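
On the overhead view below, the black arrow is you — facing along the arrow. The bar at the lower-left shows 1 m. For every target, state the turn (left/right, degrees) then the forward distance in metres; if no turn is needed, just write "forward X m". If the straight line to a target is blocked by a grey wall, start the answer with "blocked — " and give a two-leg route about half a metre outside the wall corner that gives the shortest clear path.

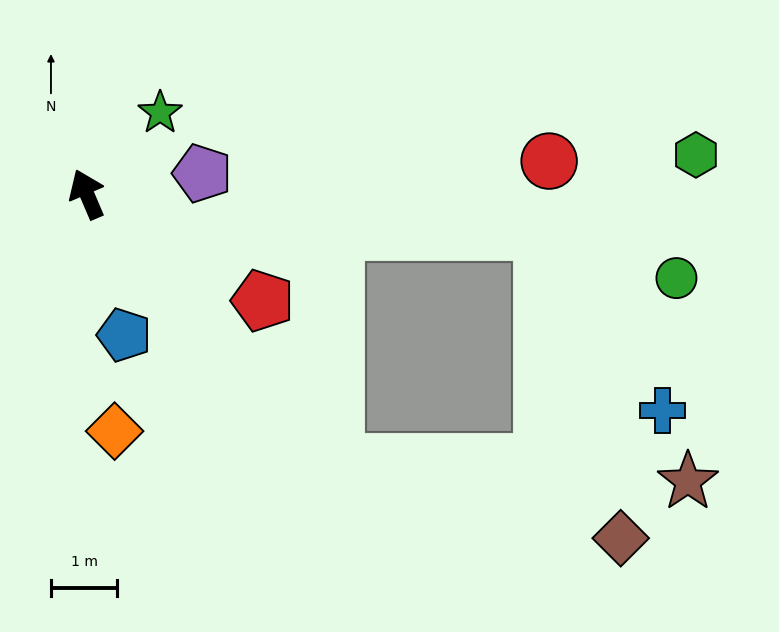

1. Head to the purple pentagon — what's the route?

turn right 103°, forward 1.8 m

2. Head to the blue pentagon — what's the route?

turn left 172°, forward 2.2 m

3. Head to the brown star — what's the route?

blocked — turn right 160°, forward 5.5 m, then turn left 44°, forward 5.3 m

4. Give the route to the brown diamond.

blocked — turn right 160°, forward 5.5 m, then turn left 32°, forward 4.4 m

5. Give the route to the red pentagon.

turn right 144°, forward 3.1 m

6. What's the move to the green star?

turn right 65°, forward 1.7 m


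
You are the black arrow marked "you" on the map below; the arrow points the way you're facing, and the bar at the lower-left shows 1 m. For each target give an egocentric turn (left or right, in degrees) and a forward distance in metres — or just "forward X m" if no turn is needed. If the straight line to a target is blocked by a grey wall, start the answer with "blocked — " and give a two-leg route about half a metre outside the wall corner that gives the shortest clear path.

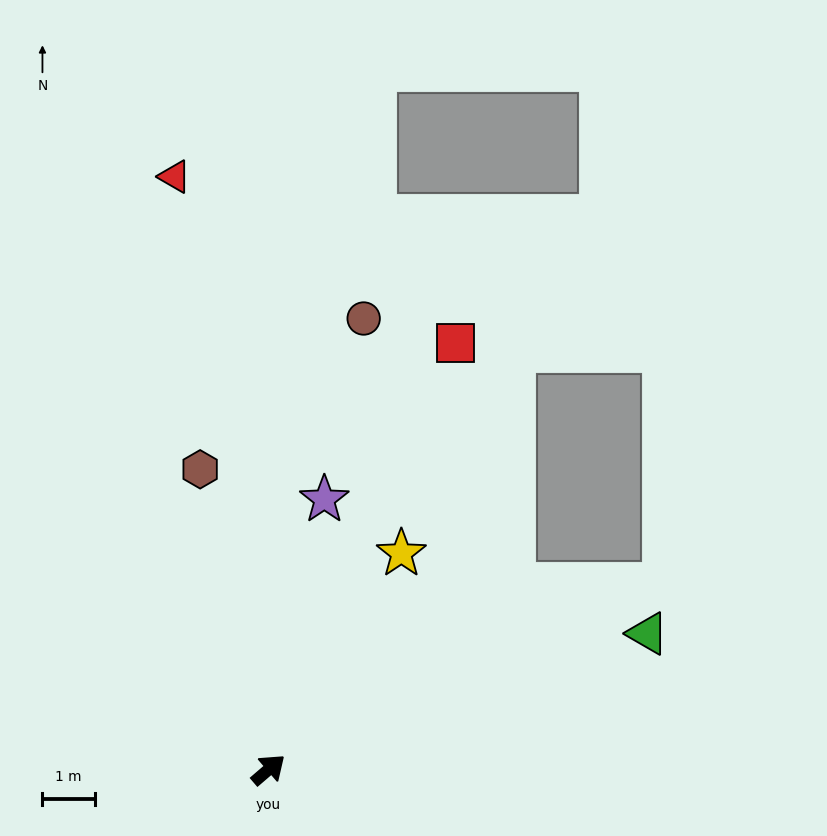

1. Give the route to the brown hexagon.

turn left 62°, forward 5.9 m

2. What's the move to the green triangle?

turn right 21°, forward 7.7 m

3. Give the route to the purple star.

turn left 38°, forward 5.3 m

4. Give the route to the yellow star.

turn left 18°, forward 4.8 m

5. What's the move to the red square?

turn left 26°, forward 8.9 m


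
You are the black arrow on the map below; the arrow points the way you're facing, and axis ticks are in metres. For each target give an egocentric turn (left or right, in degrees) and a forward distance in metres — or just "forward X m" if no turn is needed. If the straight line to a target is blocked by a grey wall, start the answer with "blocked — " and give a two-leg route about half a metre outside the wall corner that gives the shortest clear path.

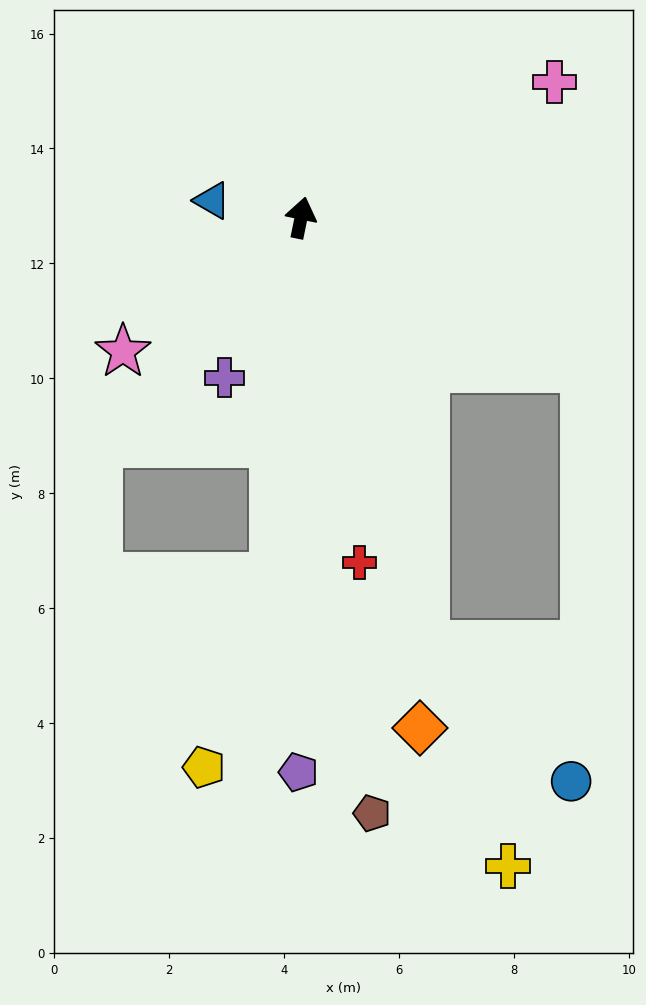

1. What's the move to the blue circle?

blocked — turn right 152°, forward 7.7 m, then turn left 30°, forward 3.5 m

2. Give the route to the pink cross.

turn right 50°, forward 5.0 m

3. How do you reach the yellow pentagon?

blocked — turn right 173°, forward 6.3 m, then turn right 16°, forward 3.5 m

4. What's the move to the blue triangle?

turn left 91°, forward 1.6 m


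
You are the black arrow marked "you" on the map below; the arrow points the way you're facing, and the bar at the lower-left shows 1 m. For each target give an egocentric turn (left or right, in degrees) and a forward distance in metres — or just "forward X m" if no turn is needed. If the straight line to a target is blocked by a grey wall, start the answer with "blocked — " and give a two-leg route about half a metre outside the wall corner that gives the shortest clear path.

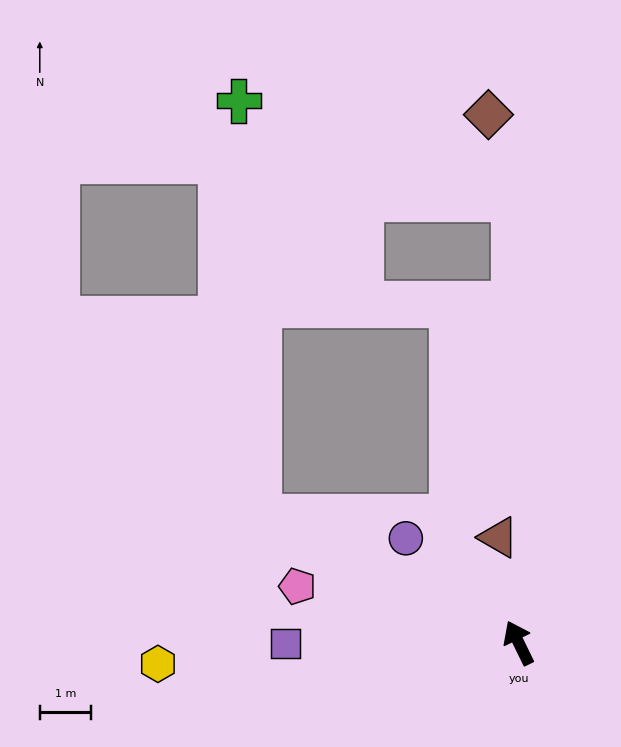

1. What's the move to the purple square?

turn left 64°, forward 4.5 m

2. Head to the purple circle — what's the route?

turn left 21°, forward 3.0 m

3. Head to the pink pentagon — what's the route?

turn left 50°, forward 4.4 m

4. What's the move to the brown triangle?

turn right 15°, forward 2.1 m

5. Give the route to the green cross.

blocked — turn left 38°, forward 5.6 m, then turn right 61°, forward 8.1 m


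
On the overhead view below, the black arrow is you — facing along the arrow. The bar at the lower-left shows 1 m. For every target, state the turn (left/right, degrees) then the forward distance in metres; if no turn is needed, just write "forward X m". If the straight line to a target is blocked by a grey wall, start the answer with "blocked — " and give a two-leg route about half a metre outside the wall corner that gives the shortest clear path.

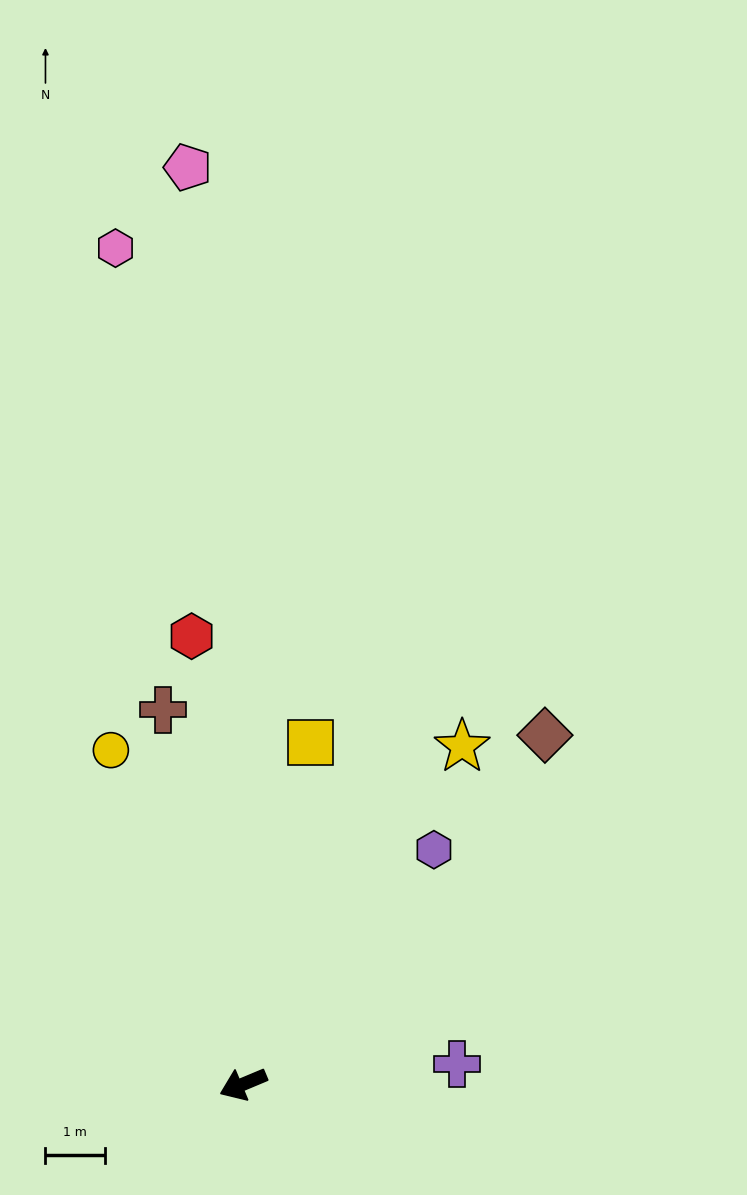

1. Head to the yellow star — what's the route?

turn right 146°, forward 6.8 m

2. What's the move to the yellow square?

turn right 124°, forward 5.9 m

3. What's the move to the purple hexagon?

turn right 152°, forward 5.1 m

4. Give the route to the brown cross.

turn right 101°, forward 6.5 m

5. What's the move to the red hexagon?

turn right 106°, forward 7.6 m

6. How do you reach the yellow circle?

turn right 91°, forward 6.1 m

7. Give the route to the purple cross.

turn left 163°, forward 3.6 m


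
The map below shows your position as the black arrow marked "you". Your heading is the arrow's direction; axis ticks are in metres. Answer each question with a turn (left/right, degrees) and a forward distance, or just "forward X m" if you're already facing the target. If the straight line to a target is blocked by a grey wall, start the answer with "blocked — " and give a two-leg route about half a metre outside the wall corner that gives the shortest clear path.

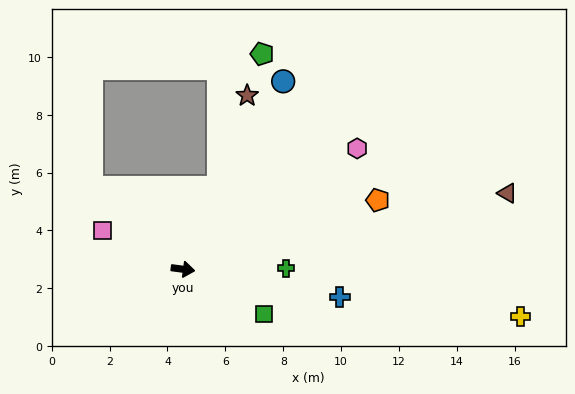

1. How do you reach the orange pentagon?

turn left 27°, forward 7.1 m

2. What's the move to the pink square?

turn left 162°, forward 3.1 m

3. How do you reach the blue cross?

turn right 3°, forward 5.5 m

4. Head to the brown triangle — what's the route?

turn left 21°, forward 11.5 m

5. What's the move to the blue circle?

turn left 69°, forward 7.4 m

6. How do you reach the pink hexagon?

turn left 42°, forward 7.3 m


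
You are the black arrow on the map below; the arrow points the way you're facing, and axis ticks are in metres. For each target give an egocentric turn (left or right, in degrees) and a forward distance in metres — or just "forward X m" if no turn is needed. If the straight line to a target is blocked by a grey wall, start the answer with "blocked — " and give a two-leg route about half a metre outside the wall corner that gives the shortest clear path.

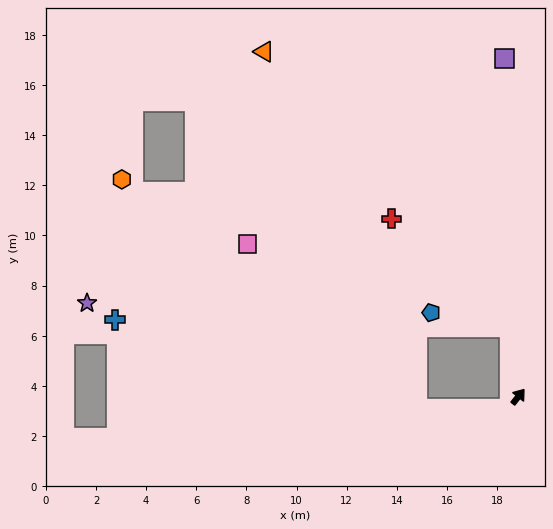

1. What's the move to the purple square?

turn left 41°, forward 13.5 m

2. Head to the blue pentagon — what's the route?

blocked — turn left 45°, forward 2.8 m, then turn left 73°, forward 3.2 m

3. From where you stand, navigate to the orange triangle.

blocked — turn left 45°, forward 2.8 m, then turn left 35°, forward 14.7 m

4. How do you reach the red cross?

blocked — turn left 45°, forward 2.8 m, then turn left 41°, forward 6.4 m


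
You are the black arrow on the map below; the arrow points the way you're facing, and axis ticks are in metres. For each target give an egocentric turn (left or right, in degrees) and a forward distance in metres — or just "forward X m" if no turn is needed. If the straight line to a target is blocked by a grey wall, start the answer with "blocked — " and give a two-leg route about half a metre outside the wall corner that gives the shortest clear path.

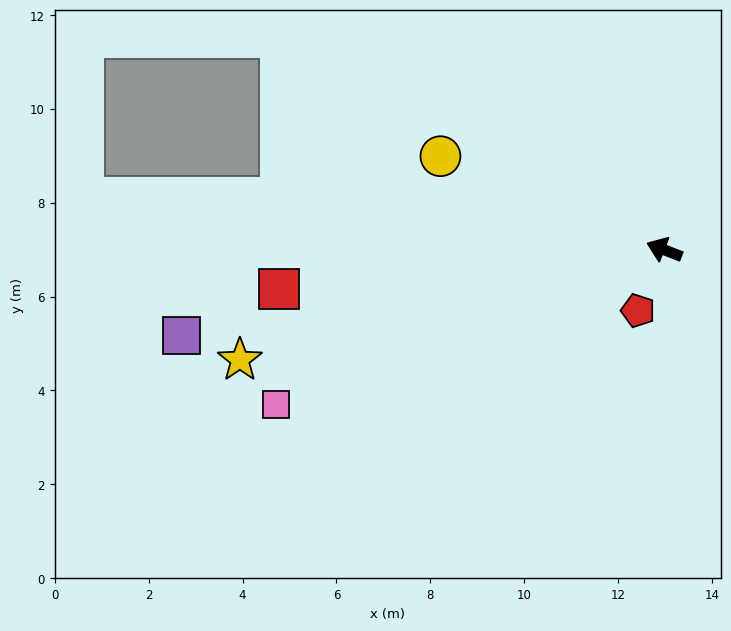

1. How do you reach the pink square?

turn left 43°, forward 8.9 m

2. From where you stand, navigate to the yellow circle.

forward 5.2 m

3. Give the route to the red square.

turn left 27°, forward 8.3 m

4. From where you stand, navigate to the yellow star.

turn left 36°, forward 9.3 m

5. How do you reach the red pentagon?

turn left 88°, forward 1.4 m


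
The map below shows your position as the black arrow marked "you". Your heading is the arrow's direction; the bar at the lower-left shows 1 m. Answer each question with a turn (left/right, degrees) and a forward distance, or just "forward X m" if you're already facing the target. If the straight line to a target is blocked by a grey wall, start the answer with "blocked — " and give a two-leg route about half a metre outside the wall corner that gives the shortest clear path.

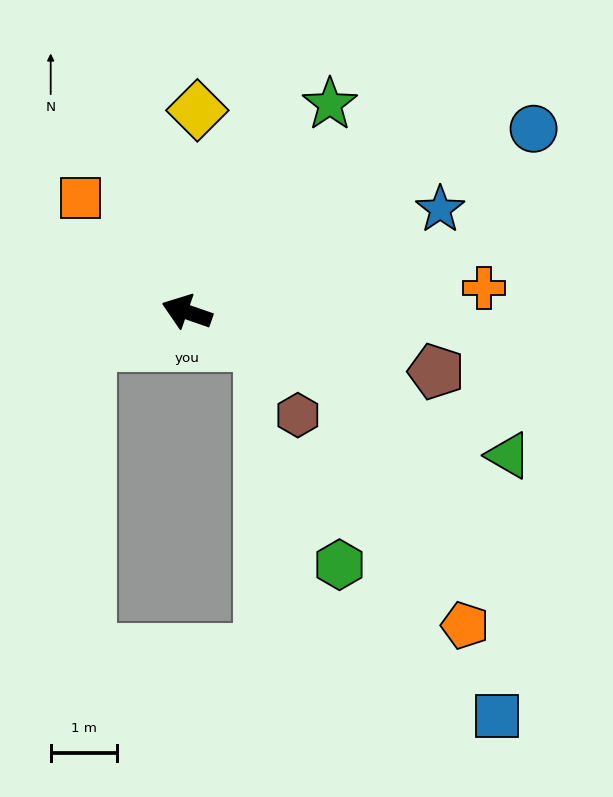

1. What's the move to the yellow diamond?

turn right 74°, forward 3.0 m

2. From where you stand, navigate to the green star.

turn right 105°, forward 3.8 m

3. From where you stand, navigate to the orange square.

turn right 28°, forward 2.3 m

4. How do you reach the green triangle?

turn left 175°, forward 5.3 m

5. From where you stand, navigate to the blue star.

turn right 139°, forward 4.1 m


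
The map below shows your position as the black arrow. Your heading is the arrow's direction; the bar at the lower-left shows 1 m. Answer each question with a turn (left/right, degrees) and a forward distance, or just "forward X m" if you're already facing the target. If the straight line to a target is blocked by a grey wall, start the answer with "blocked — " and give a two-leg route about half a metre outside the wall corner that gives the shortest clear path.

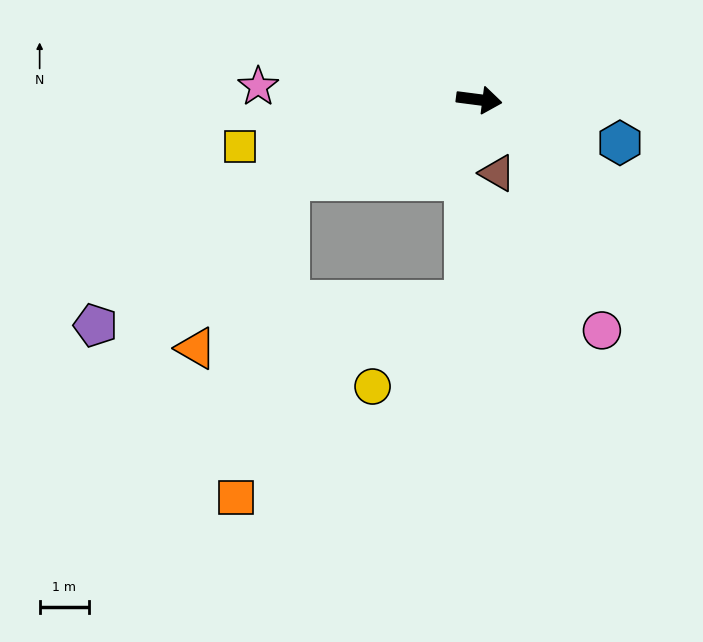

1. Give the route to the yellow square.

turn right 162°, forward 4.9 m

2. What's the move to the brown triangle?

turn right 69°, forward 1.5 m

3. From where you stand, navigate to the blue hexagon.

turn right 10°, forward 3.0 m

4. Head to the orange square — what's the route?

blocked — turn right 150°, forward 4.2 m, then turn left 58°, forward 6.5 m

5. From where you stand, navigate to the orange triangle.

blocked — turn right 150°, forward 4.2 m, then turn left 39°, forward 3.9 m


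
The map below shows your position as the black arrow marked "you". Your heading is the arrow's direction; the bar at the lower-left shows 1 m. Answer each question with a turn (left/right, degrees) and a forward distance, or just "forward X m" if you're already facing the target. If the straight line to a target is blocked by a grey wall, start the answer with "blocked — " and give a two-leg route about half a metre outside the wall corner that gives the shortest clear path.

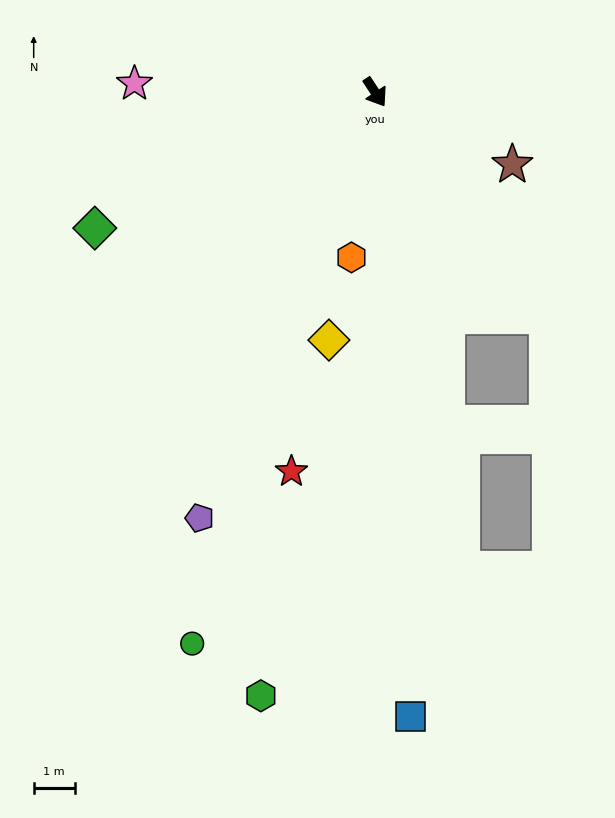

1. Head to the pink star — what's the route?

turn right 125°, forward 5.9 m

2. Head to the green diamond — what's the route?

turn right 97°, forward 7.6 m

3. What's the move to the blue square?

turn right 30°, forward 15.2 m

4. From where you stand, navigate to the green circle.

turn right 52°, forward 14.1 m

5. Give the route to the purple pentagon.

turn right 56°, forward 11.2 m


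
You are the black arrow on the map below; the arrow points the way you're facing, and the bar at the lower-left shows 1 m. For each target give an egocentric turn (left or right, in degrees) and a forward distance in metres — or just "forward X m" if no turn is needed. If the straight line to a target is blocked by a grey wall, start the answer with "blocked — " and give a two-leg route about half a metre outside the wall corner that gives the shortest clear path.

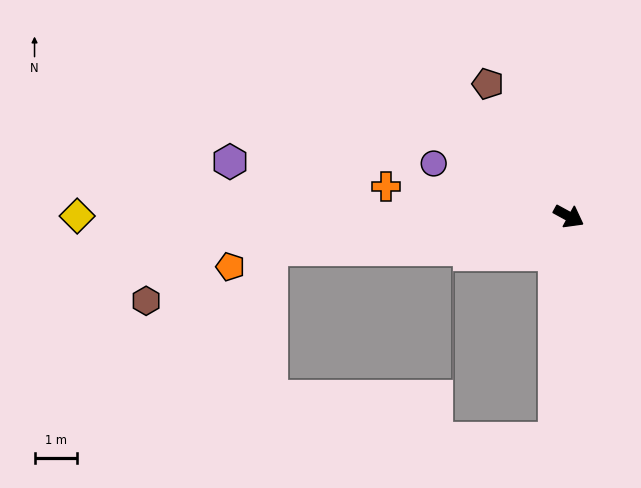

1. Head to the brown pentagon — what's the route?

turn left 150°, forward 3.7 m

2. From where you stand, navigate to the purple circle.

turn right 173°, forward 3.4 m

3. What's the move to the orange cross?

turn right 161°, forward 4.4 m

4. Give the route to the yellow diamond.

turn right 151°, forward 11.7 m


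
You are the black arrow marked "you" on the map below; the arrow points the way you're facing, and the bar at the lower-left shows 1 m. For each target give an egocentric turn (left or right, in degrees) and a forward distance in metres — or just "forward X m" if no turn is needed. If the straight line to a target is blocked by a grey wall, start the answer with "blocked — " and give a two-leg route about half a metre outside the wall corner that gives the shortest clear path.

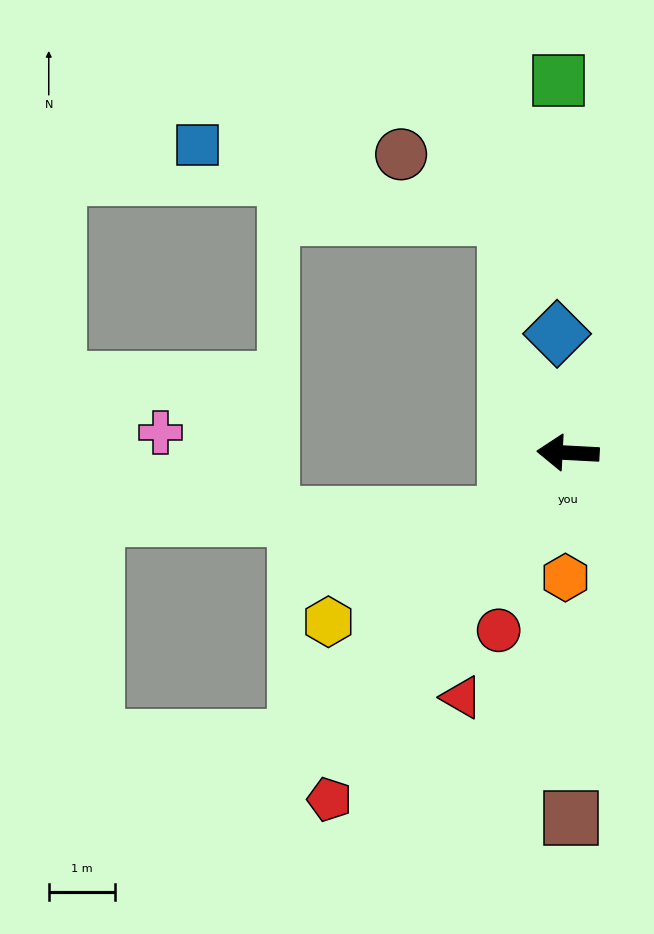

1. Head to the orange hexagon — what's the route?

turn left 92°, forward 1.9 m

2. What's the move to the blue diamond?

turn right 82°, forward 1.8 m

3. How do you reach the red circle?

turn left 72°, forward 2.9 m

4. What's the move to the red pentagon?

turn left 58°, forward 6.4 m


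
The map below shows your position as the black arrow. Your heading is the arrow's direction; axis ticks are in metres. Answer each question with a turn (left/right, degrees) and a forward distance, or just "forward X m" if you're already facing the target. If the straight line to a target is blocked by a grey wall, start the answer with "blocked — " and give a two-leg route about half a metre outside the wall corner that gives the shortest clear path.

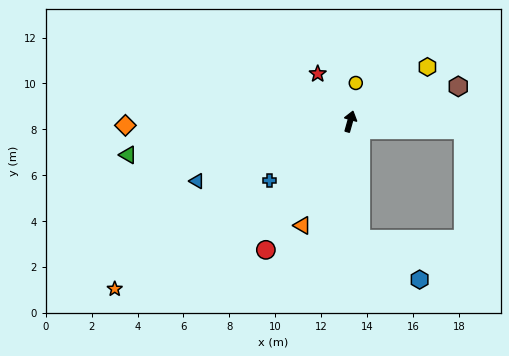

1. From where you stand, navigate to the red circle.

turn left 162°, forward 6.7 m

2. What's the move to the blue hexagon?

blocked — turn right 159°, forward 5.1 m, then turn left 50°, forward 3.1 m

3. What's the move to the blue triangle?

turn left 127°, forward 7.2 m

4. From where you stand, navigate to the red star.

turn left 50°, forward 2.5 m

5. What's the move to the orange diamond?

turn left 107°, forward 9.8 m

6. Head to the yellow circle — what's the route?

turn left 7°, forward 1.7 m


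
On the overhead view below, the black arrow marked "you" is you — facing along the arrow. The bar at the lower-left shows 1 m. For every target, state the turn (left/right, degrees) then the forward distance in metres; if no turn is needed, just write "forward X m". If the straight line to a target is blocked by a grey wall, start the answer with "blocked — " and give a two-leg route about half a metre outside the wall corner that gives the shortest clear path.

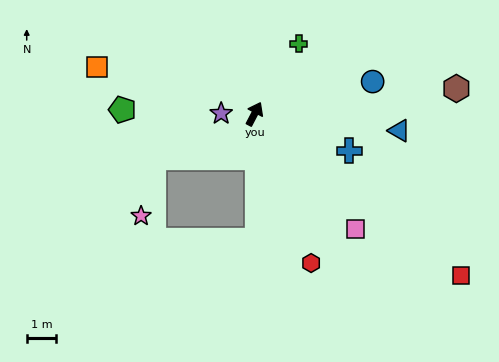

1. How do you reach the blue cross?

turn right 84°, forward 3.4 m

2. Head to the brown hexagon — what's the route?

turn right 55°, forward 6.9 m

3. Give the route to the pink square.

turn right 111°, forward 5.2 m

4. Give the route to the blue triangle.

turn right 69°, forward 4.9 m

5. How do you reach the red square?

turn right 100°, forward 8.9 m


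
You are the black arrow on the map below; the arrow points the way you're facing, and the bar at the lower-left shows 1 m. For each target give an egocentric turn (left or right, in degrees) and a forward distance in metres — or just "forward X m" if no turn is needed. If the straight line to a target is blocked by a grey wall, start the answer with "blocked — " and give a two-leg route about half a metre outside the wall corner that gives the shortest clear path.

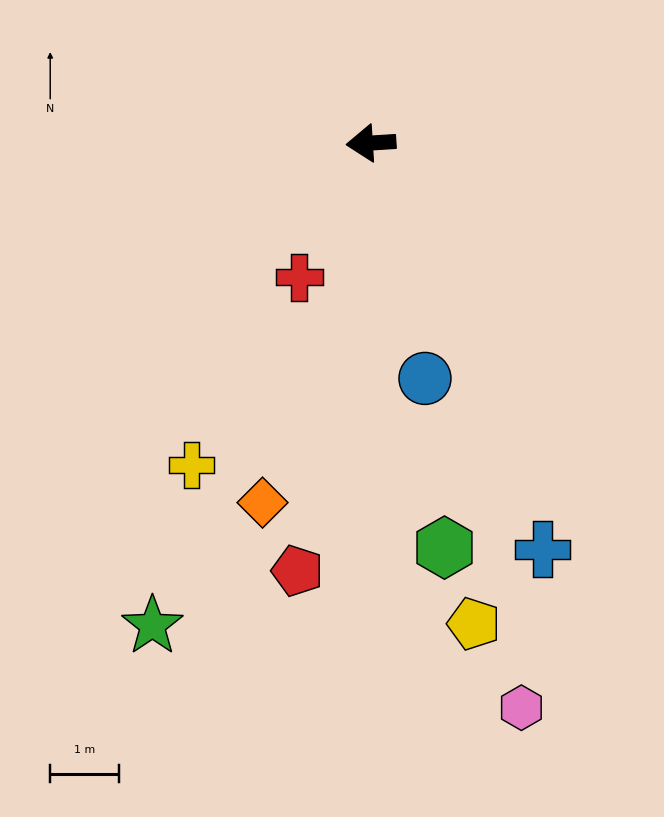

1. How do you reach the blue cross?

turn left 109°, forward 6.4 m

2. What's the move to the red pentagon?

turn left 77°, forward 6.3 m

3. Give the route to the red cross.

turn left 58°, forward 2.2 m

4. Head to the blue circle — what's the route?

turn left 99°, forward 3.5 m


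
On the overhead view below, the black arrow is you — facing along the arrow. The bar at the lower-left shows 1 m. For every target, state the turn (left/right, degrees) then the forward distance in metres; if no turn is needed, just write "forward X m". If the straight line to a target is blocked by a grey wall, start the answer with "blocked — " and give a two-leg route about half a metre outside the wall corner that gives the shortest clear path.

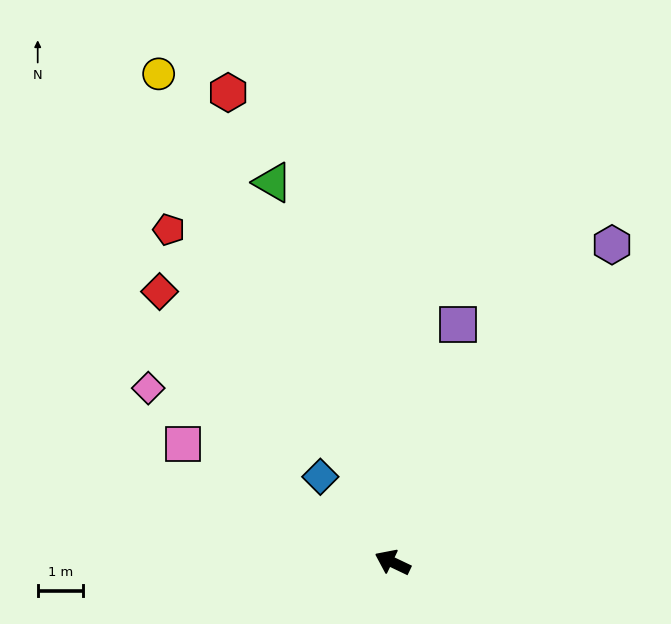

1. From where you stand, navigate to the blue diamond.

turn right 24°, forward 2.5 m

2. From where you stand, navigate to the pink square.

turn right 4°, forward 5.3 m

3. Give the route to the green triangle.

turn right 47°, forward 8.7 m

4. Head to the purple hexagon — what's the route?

turn right 99°, forward 8.5 m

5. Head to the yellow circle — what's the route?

turn right 39°, forward 11.9 m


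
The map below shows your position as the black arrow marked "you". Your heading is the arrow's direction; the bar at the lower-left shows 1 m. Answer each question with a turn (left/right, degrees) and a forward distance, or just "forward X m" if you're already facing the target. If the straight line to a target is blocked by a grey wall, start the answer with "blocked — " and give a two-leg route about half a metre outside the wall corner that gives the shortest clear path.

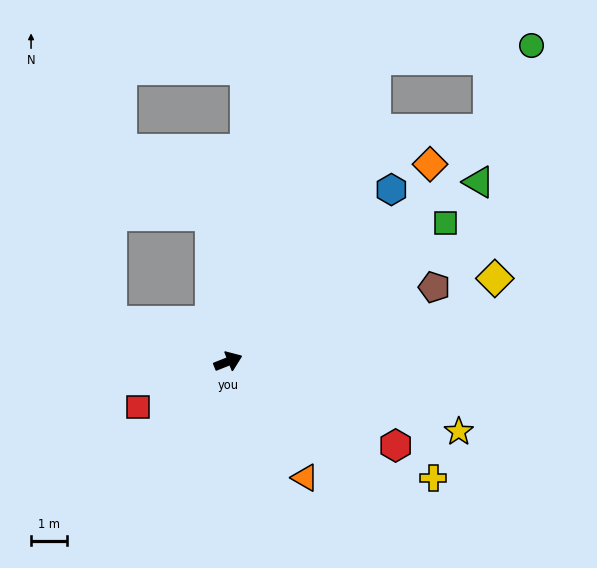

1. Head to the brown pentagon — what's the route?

forward 6.0 m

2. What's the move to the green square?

turn left 11°, forward 7.1 m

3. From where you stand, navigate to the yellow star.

turn right 39°, forward 6.6 m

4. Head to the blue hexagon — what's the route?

turn left 25°, forward 6.5 m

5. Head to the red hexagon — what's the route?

turn right 48°, forward 5.2 m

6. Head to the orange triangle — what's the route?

turn right 78°, forward 3.8 m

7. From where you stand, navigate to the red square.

turn right 175°, forward 2.8 m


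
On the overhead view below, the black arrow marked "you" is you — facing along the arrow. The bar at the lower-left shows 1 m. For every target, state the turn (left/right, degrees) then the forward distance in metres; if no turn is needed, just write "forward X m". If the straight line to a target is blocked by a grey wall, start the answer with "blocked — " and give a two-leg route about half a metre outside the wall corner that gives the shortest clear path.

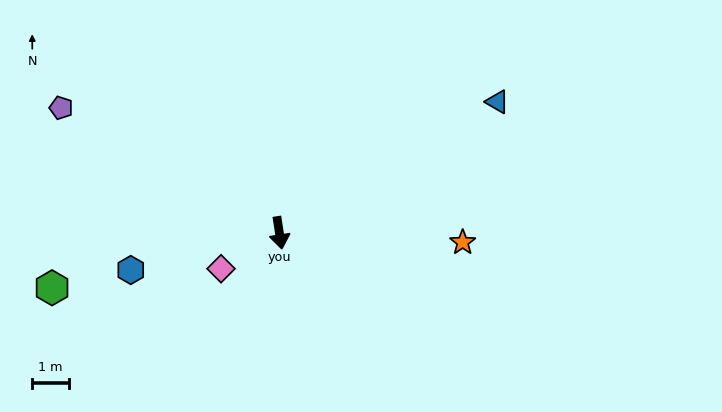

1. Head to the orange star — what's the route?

turn left 78°, forward 5.0 m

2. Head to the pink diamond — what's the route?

turn right 67°, forward 1.9 m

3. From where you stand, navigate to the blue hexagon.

turn right 85°, forward 4.2 m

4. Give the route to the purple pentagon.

turn right 129°, forward 6.8 m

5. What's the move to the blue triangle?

turn left 112°, forward 6.9 m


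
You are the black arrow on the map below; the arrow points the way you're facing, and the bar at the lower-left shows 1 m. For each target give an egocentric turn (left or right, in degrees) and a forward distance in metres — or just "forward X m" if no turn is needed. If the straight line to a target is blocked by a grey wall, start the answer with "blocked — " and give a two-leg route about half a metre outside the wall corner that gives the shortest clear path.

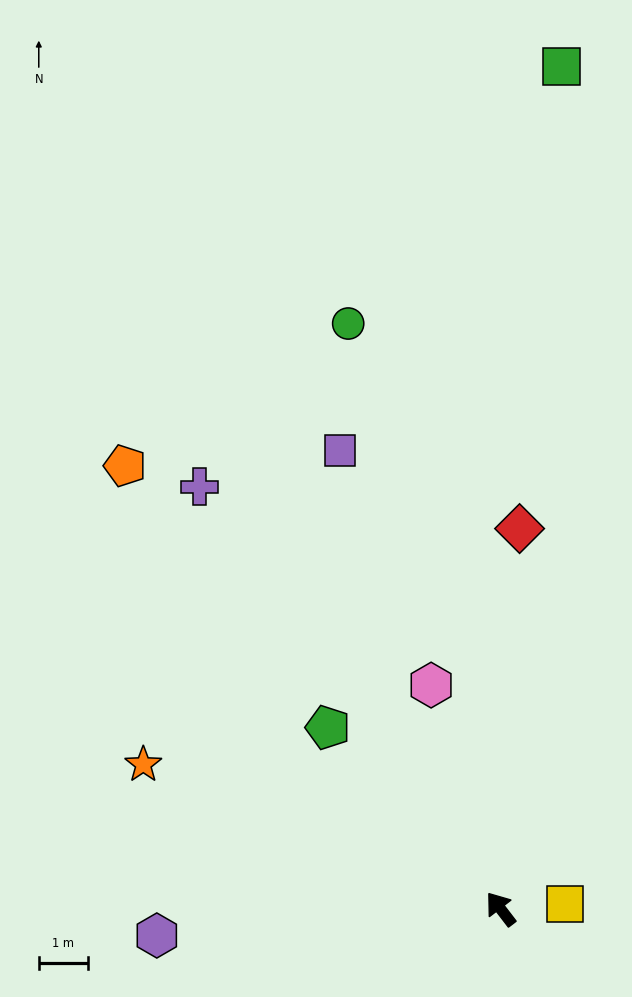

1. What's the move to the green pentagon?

turn left 6°, forward 5.1 m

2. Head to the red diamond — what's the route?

turn right 40°, forward 7.7 m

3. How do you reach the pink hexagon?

turn right 20°, forward 4.8 m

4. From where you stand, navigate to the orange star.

turn left 31°, forward 7.8 m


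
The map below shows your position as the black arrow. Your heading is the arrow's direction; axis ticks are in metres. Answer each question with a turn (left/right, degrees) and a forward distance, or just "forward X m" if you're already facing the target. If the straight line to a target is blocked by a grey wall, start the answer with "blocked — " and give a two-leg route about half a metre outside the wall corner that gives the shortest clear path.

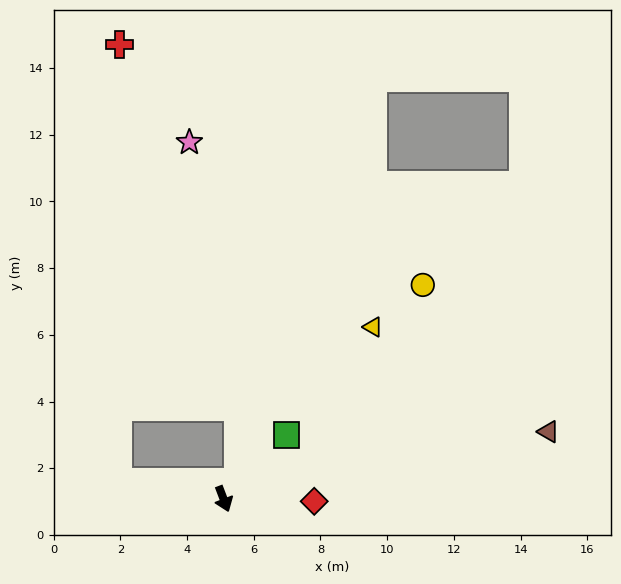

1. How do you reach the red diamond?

turn left 68°, forward 2.7 m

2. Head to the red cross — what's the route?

blocked — turn right 120°, forward 3.2 m, then turn right 81°, forward 13.1 m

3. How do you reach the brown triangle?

turn left 81°, forward 9.9 m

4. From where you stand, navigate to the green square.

turn left 114°, forward 2.7 m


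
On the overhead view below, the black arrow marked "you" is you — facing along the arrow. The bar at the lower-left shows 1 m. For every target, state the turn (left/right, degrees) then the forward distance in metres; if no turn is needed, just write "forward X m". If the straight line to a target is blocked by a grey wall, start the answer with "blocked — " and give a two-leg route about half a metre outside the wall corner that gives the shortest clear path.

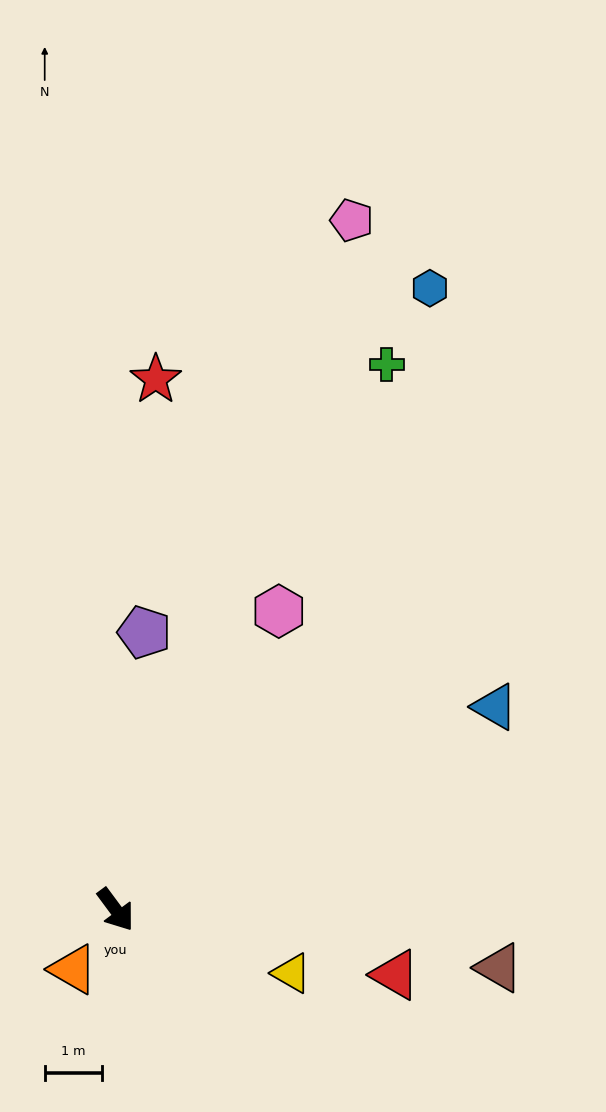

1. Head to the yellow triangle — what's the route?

turn left 34°, forward 3.3 m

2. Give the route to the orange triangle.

turn right 72°, forward 1.3 m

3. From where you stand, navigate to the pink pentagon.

turn left 125°, forward 12.7 m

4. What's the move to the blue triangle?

turn left 82°, forward 7.5 m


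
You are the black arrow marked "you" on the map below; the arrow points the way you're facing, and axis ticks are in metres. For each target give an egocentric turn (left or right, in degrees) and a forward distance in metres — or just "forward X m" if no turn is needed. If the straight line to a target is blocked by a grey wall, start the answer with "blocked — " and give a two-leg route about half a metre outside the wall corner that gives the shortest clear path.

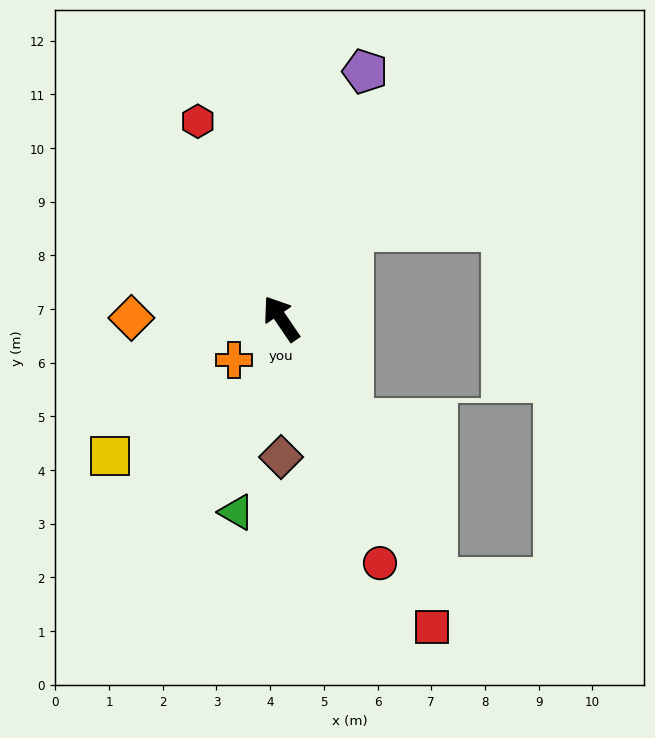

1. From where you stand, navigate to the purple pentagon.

turn right 53°, forward 4.9 m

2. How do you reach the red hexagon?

turn right 11°, forward 4.0 m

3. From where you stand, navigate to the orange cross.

turn left 97°, forward 1.2 m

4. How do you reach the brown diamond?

turn left 146°, forward 2.6 m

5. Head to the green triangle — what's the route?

turn left 133°, forward 3.7 m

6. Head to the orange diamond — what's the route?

turn left 55°, forward 2.8 m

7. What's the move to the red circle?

turn left 168°, forward 4.9 m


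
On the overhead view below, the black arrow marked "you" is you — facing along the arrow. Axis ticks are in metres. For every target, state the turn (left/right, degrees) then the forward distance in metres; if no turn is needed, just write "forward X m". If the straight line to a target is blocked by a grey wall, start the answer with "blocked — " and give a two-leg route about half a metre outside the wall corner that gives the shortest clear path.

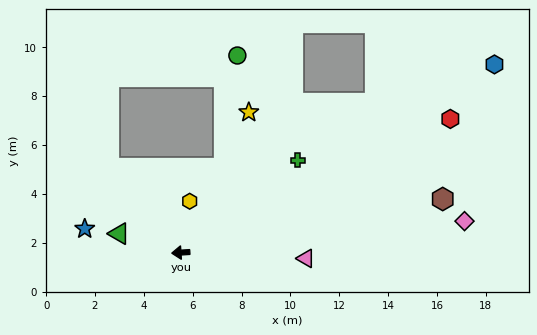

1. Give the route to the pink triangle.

turn left 174°, forward 5.1 m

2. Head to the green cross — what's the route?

turn right 145°, forward 6.1 m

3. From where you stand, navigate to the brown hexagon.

turn right 172°, forward 10.9 m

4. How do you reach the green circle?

blocked — turn right 121°, forward 3.9 m, then turn left 21°, forward 4.6 m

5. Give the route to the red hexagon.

turn right 157°, forward 12.3 m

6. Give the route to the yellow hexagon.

turn right 104°, forward 2.1 m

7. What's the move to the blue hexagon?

turn right 153°, forward 15.0 m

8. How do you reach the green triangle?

turn right 21°, forward 2.6 m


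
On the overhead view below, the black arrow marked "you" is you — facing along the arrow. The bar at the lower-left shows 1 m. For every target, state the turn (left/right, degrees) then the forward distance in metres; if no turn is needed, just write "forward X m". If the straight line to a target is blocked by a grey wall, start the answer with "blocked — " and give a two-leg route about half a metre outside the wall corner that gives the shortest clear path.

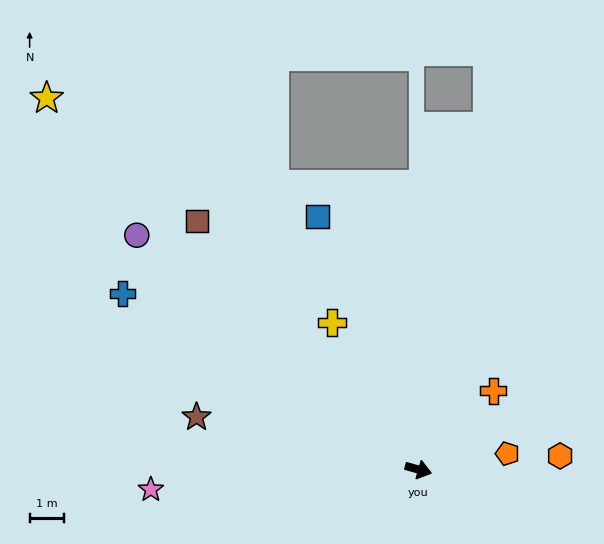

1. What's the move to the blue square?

turn left 128°, forward 7.9 m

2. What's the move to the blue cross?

turn left 165°, forward 10.0 m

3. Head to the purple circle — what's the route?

turn left 156°, forward 10.6 m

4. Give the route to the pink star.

turn right 160°, forward 7.8 m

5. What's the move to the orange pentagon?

turn left 26°, forward 2.6 m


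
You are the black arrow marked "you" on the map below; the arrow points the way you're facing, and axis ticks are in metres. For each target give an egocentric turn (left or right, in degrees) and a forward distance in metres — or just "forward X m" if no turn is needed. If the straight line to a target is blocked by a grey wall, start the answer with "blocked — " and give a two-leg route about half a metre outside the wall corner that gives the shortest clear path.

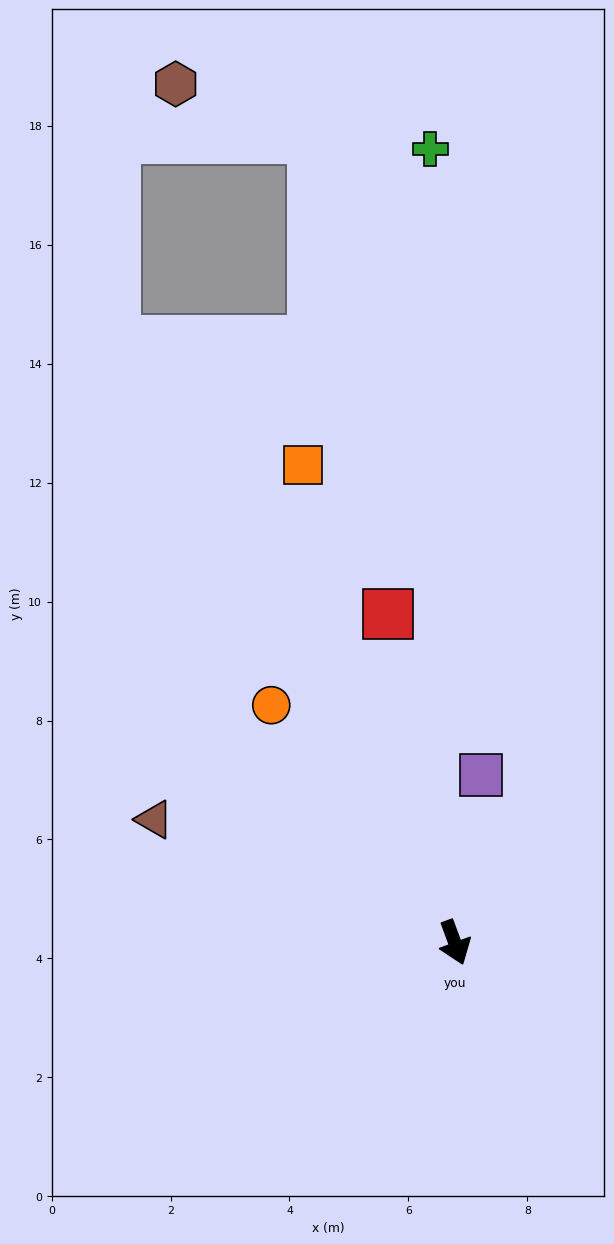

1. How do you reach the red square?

turn left 171°, forward 5.6 m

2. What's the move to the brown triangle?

turn right 132°, forward 5.5 m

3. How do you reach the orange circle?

turn right 163°, forward 5.0 m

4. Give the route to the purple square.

turn left 151°, forward 2.8 m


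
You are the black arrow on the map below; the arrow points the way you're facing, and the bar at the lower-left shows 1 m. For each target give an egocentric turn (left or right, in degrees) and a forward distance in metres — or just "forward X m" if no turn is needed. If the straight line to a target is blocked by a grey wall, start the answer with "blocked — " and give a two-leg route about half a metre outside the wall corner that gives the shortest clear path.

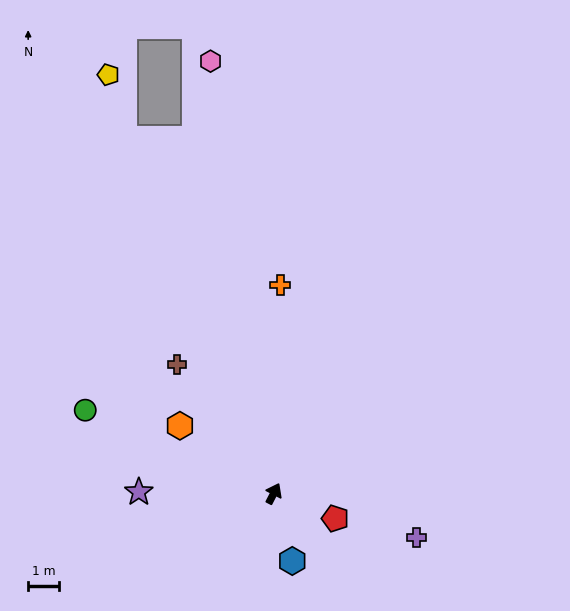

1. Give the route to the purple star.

turn left 117°, forward 4.4 m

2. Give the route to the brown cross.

turn left 64°, forward 5.3 m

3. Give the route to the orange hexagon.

turn left 81°, forward 3.8 m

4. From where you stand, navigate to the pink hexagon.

turn left 36°, forward 14.3 m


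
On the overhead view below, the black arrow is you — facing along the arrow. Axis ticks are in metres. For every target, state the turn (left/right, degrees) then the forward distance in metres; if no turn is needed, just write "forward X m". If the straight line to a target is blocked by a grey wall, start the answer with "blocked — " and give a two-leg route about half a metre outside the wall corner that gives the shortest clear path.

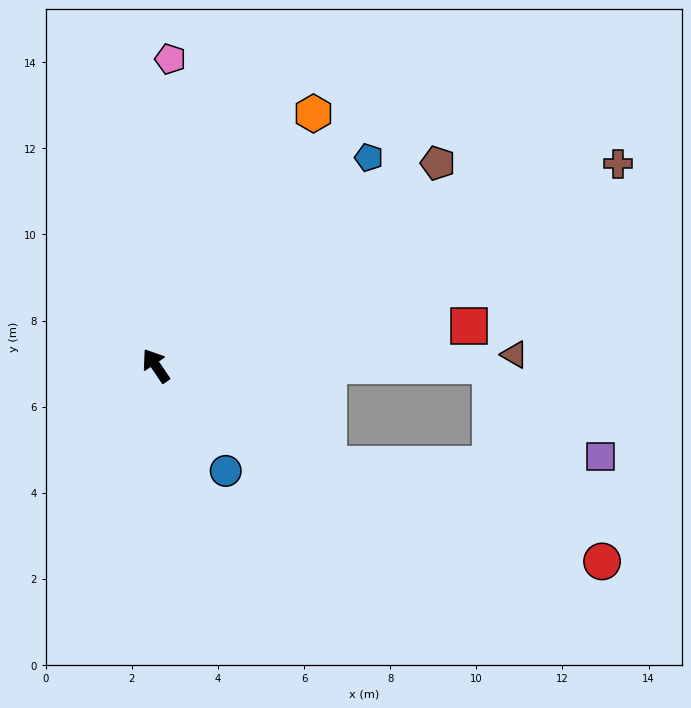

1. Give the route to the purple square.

blocked — turn right 124°, forward 7.8 m, then turn right 40°, forward 3.3 m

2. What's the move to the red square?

turn right 117°, forward 7.3 m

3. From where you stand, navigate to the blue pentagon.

turn right 80°, forward 6.9 m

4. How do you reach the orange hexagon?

turn right 66°, forward 6.9 m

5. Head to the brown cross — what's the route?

turn right 100°, forward 11.7 m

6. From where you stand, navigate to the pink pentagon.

turn right 37°, forward 7.1 m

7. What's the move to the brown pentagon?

turn right 88°, forward 8.1 m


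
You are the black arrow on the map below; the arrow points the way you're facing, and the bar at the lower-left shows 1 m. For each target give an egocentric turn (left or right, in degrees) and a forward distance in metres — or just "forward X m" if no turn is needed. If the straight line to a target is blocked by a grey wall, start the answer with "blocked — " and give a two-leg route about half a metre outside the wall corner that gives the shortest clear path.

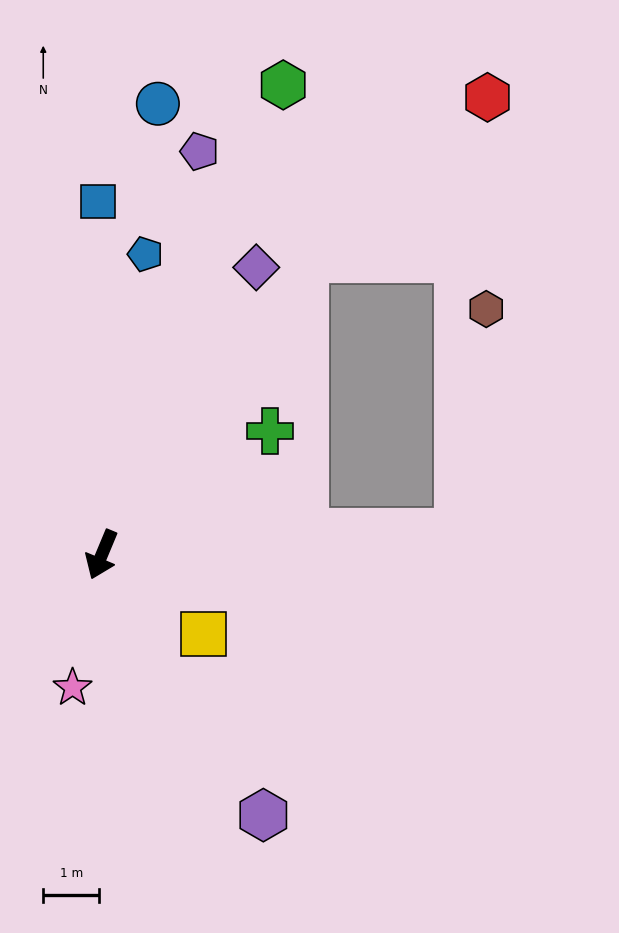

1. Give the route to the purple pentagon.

turn right 171°, forward 7.4 m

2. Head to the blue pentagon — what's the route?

turn right 166°, forward 5.4 m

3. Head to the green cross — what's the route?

turn left 149°, forward 3.7 m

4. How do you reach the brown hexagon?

blocked — turn left 116°, forward 6.4 m, then turn left 80°, forward 4.0 m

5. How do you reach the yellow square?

turn left 75°, forward 2.3 m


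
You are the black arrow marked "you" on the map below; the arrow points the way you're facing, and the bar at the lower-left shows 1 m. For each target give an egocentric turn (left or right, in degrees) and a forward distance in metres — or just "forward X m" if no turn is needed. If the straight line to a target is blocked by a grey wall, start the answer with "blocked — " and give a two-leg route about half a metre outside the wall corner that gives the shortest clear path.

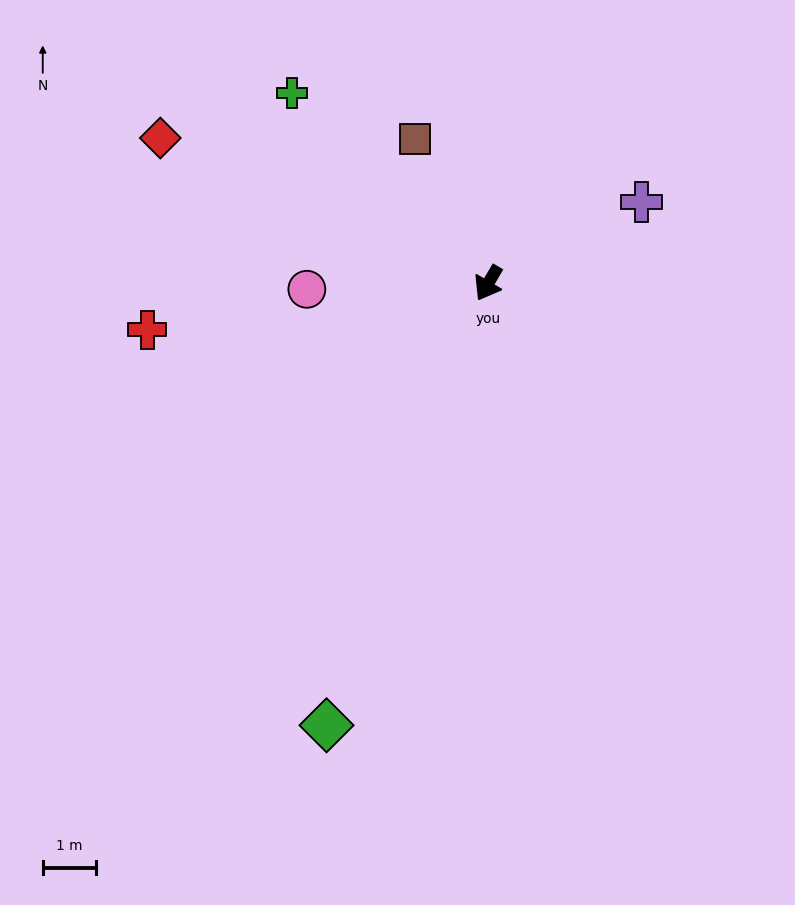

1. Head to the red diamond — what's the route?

turn right 83°, forward 6.8 m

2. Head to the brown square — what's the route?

turn right 123°, forward 3.0 m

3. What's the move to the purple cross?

turn left 148°, forward 3.3 m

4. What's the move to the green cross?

turn right 104°, forward 5.2 m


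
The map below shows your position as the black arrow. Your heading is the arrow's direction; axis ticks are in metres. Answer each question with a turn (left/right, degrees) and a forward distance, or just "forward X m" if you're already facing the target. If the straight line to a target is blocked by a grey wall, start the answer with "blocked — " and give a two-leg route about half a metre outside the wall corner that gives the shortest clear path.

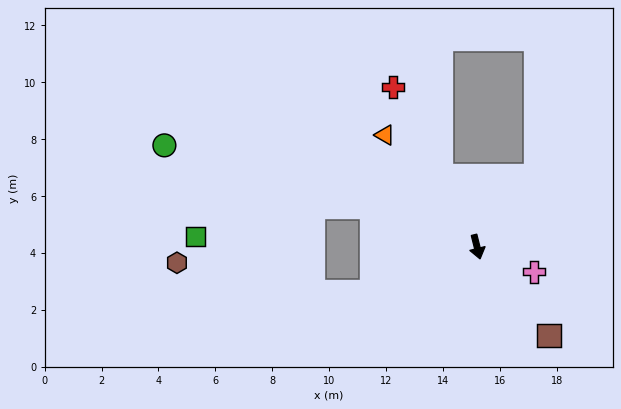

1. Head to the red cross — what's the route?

turn right 166°, forward 6.3 m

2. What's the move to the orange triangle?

turn right 155°, forward 5.1 m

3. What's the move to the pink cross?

turn left 52°, forward 2.2 m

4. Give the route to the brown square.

turn left 25°, forward 4.0 m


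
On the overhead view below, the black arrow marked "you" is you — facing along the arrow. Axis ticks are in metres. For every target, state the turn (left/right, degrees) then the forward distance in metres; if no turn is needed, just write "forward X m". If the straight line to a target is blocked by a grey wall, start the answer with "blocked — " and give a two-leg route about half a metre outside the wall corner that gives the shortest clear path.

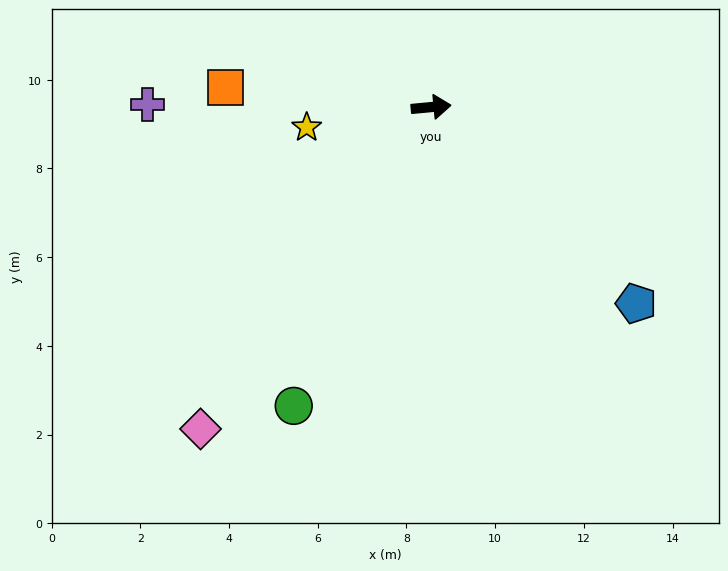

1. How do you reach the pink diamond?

turn right 131°, forward 8.9 m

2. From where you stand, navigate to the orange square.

turn left 169°, forward 4.7 m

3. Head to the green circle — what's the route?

turn right 120°, forward 7.4 m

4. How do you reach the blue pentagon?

turn right 49°, forward 6.4 m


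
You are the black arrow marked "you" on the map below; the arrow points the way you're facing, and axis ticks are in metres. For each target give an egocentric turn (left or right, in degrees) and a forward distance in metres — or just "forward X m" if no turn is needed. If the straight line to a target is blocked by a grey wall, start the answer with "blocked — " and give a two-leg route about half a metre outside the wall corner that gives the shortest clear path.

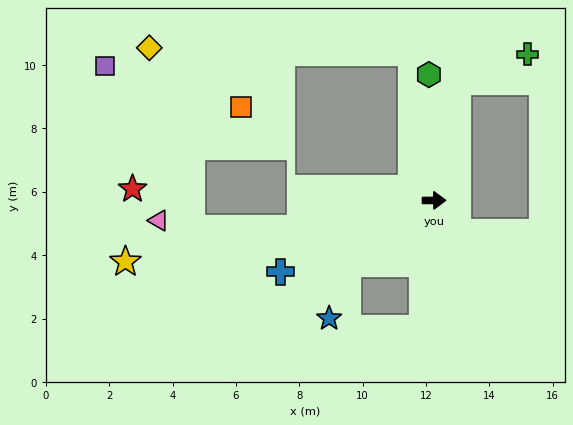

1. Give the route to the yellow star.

turn right 169°, forward 9.9 m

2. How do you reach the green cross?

blocked — turn left 78°, forward 3.8 m, then turn right 57°, forward 2.4 m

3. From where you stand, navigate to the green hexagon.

turn left 92°, forward 4.0 m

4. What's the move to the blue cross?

turn right 155°, forward 5.3 m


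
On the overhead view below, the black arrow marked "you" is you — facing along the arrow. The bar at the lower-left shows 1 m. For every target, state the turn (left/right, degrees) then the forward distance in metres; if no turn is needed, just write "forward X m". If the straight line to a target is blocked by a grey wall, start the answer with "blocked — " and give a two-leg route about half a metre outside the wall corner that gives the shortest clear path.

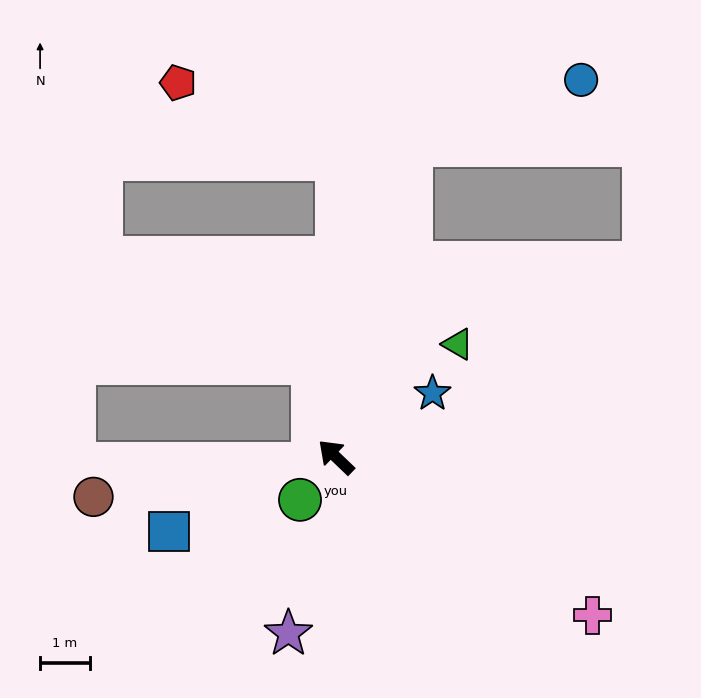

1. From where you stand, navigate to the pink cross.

turn right 168°, forward 6.1 m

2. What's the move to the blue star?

turn right 103°, forward 2.3 m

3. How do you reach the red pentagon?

blocked — turn right 46°, forward 6.0 m, then turn left 64°, forward 3.5 m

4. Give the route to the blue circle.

blocked — turn right 60°, forward 6.5 m, then turn right 55°, forward 3.7 m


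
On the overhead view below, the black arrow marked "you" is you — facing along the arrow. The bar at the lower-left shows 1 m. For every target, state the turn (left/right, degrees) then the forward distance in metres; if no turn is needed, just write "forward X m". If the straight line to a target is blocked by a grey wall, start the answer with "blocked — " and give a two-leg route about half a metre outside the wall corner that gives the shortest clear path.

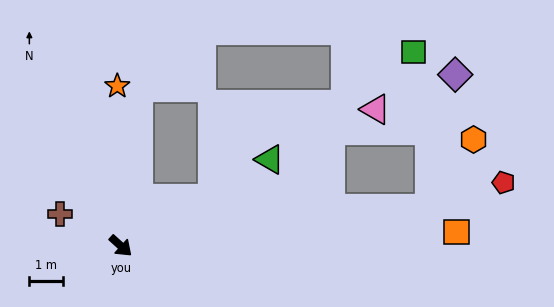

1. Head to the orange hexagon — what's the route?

blocked — turn left 49°, forward 9.3 m, then turn left 50°, forward 2.4 m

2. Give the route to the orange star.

turn left 133°, forward 4.8 m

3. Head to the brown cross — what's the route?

turn right 165°, forward 2.0 m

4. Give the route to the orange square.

turn left 45°, forward 10.0 m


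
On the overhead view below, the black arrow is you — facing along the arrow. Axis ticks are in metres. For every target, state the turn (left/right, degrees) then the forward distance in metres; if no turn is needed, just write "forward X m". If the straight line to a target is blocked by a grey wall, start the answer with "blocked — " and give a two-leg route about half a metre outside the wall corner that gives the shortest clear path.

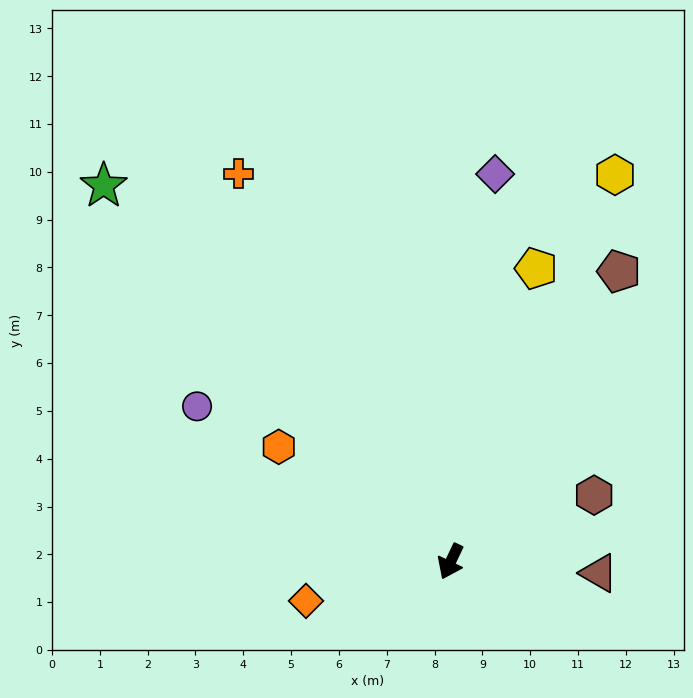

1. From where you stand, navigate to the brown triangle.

turn left 111°, forward 3.1 m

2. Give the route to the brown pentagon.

turn left 175°, forward 7.0 m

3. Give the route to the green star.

turn right 112°, forward 10.7 m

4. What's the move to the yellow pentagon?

turn right 171°, forward 6.4 m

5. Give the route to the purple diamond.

turn right 161°, forward 8.2 m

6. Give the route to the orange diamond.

turn right 49°, forward 3.1 m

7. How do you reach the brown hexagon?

turn left 140°, forward 3.3 m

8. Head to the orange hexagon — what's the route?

turn right 98°, forward 4.3 m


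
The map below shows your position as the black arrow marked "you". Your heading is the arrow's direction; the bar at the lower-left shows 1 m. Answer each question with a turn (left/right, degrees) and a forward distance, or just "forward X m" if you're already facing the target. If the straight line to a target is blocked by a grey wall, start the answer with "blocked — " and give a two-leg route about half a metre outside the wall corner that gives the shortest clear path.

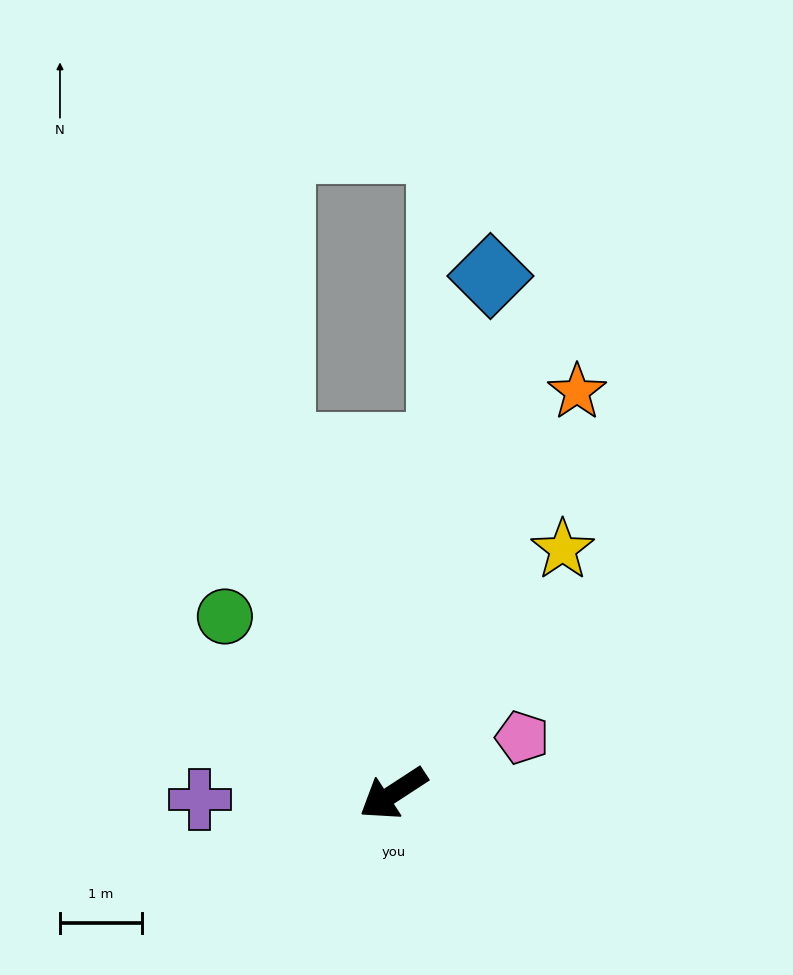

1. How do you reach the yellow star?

turn right 158°, forward 3.6 m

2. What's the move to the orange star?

turn right 148°, forward 5.4 m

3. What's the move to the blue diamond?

turn right 134°, forward 6.4 m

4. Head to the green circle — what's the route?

turn right 80°, forward 3.0 m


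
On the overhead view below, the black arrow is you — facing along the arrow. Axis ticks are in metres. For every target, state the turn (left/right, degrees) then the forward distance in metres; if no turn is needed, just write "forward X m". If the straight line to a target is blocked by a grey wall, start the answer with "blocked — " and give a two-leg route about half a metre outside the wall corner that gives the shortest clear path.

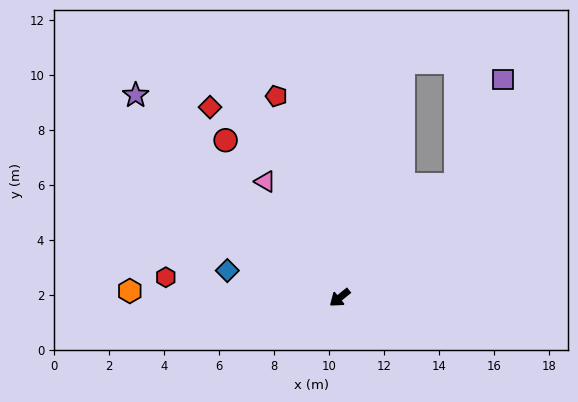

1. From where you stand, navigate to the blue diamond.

turn right 52°, forward 4.2 m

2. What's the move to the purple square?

blocked — turn right 174°, forward 5.9 m, then turn left 21°, forward 4.2 m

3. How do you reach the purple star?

turn right 84°, forward 10.5 m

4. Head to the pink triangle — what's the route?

turn right 96°, forward 5.0 m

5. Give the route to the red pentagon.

turn right 111°, forward 7.7 m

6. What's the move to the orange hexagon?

turn right 41°, forward 7.6 m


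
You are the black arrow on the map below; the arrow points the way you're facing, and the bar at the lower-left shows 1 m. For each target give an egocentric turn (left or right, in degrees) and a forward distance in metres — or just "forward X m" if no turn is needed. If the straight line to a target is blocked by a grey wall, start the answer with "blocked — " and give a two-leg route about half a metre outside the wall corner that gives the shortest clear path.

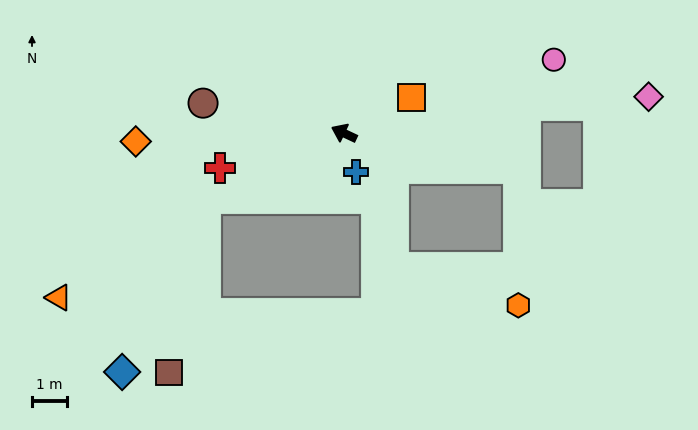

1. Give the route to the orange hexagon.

blocked — turn right 167°, forward 5.1 m, then turn right 77°, forward 3.9 m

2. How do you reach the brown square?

blocked — turn left 51°, forward 4.4 m, then turn left 52°, forward 5.1 m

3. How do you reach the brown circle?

turn left 13°, forward 4.1 m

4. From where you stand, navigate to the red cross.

turn left 41°, forward 3.7 m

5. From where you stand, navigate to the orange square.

turn right 127°, forward 2.2 m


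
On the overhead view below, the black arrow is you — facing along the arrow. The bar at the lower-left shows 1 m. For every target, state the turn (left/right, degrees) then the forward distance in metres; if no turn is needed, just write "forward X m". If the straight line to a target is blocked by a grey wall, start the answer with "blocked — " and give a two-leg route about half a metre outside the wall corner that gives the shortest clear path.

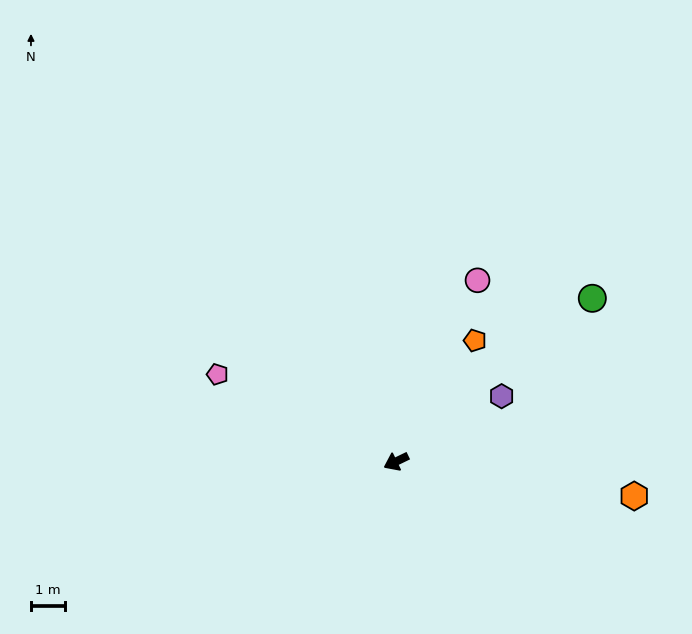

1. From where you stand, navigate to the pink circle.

turn right 140°, forward 5.9 m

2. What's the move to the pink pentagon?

turn right 52°, forward 5.9 m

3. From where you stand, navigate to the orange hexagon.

turn left 146°, forward 7.1 m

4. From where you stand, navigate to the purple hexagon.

turn right 174°, forward 3.7 m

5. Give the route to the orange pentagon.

turn right 149°, forward 4.3 m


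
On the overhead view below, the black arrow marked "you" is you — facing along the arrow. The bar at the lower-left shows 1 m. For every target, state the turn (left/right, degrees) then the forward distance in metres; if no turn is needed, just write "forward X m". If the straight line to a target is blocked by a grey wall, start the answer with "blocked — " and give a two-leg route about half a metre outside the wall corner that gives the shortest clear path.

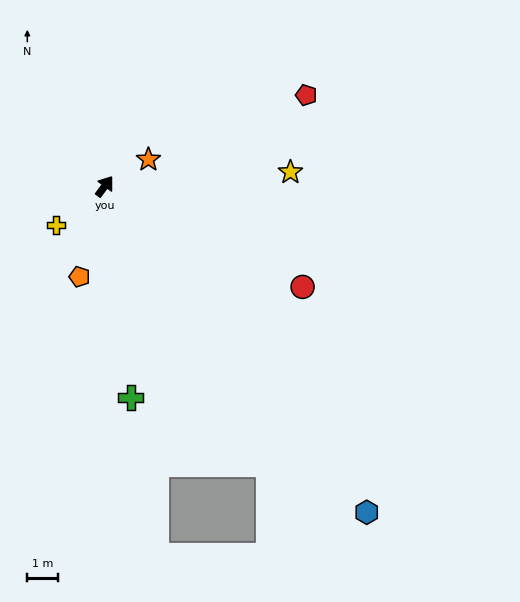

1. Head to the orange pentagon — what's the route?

turn right 159°, forward 3.1 m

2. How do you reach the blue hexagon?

turn right 105°, forward 13.7 m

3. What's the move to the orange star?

turn right 22°, forward 1.7 m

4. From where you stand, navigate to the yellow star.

turn right 49°, forward 6.1 m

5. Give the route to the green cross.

turn right 137°, forward 7.0 m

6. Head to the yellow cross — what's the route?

turn left 165°, forward 2.0 m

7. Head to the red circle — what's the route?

turn right 81°, forward 7.2 m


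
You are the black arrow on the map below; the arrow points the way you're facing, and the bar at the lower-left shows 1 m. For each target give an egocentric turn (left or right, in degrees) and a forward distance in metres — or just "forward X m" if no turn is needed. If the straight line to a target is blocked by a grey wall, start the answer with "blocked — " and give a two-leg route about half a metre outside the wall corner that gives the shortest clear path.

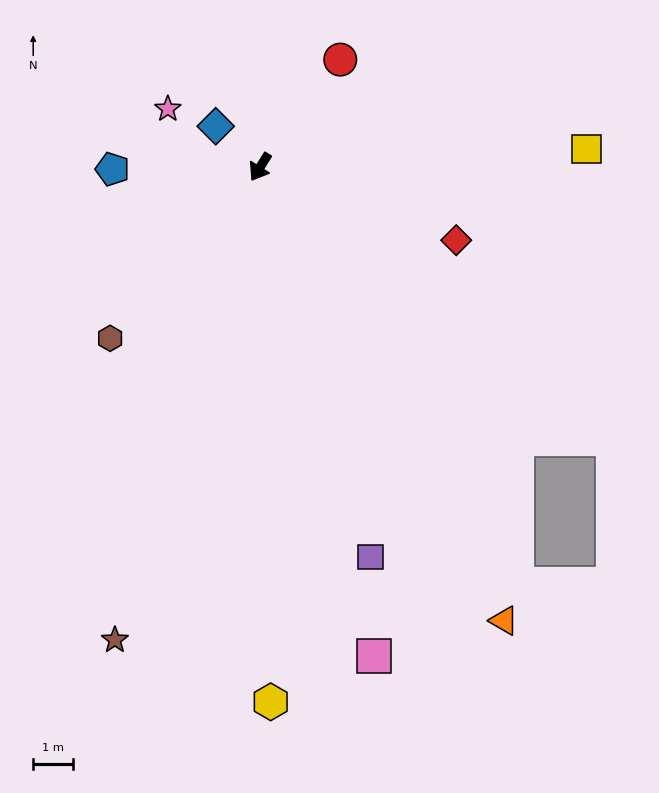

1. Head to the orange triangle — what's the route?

turn left 60°, forward 12.8 m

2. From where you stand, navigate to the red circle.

turn left 175°, forward 3.3 m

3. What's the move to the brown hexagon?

turn right 9°, forward 5.7 m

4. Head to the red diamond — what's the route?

turn left 102°, forward 5.2 m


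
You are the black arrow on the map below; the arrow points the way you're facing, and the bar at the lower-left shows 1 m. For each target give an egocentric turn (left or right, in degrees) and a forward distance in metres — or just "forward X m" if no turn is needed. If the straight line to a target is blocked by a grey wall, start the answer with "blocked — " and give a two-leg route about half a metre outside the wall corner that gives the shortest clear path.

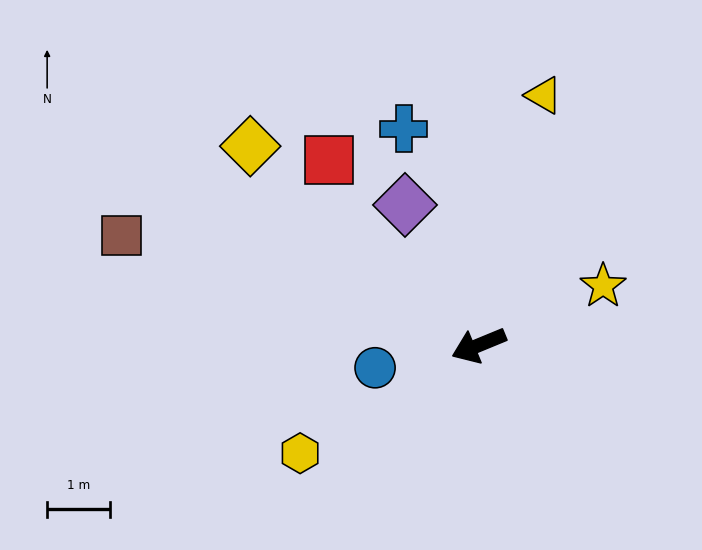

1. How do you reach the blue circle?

turn right 10°, forward 1.7 m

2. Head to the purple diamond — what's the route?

turn right 85°, forward 2.5 m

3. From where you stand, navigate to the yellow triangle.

turn right 127°, forward 4.1 m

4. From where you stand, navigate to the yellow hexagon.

turn left 9°, forward 3.3 m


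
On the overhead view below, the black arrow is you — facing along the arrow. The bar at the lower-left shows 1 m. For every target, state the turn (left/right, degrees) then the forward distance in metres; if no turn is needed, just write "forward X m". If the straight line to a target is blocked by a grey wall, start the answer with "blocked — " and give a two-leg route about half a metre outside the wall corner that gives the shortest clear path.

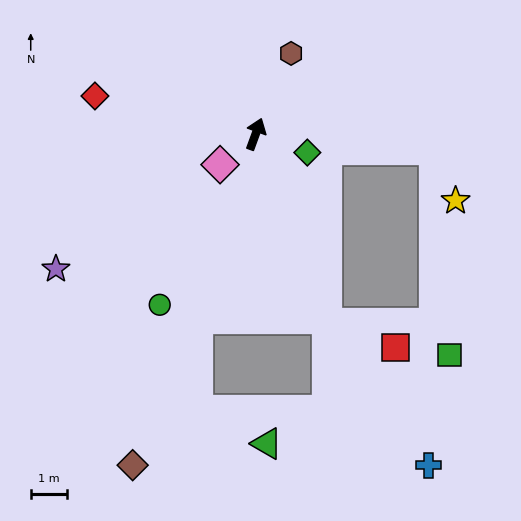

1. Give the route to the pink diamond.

turn left 151°, forward 1.3 m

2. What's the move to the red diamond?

turn left 97°, forward 4.6 m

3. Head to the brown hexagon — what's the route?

turn right 4°, forward 2.4 m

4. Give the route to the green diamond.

turn right 90°, forward 1.5 m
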